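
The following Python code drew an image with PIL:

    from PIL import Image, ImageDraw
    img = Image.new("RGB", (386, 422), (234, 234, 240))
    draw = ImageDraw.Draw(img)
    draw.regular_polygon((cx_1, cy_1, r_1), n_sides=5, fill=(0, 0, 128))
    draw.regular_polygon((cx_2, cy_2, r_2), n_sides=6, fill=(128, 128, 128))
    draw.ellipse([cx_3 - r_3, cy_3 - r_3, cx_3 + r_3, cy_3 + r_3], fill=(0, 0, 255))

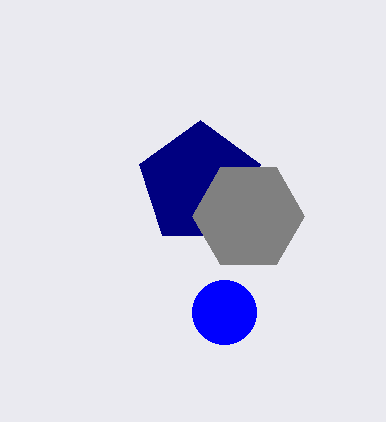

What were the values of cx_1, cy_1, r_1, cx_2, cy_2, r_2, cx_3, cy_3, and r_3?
cx_1 = 200
cy_1 = 184
r_1 = 64
cx_2 = 248
cy_2 = 216
r_2 = 56
cx_3 = 224
cy_3 = 312
r_3 = 32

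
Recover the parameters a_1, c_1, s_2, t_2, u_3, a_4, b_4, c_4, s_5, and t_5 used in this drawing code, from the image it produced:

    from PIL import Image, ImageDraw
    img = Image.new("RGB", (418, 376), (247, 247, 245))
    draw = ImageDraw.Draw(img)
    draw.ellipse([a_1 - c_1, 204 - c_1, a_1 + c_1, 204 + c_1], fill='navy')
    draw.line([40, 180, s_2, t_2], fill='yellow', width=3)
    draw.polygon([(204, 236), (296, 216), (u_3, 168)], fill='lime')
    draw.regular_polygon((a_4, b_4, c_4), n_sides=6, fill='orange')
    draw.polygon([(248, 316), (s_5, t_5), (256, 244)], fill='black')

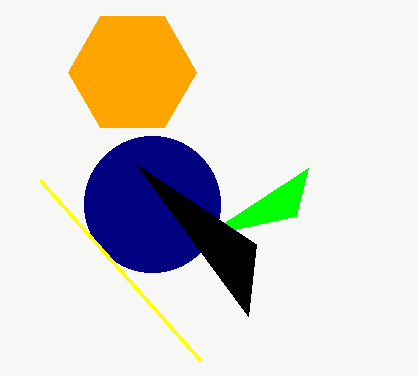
a_1 = 152
c_1 = 68
s_2 = 200
t_2 = 360
u_3 = 308
a_4 = 132
b_4 = 72
c_4 = 64
s_5 = 136
t_5 = 164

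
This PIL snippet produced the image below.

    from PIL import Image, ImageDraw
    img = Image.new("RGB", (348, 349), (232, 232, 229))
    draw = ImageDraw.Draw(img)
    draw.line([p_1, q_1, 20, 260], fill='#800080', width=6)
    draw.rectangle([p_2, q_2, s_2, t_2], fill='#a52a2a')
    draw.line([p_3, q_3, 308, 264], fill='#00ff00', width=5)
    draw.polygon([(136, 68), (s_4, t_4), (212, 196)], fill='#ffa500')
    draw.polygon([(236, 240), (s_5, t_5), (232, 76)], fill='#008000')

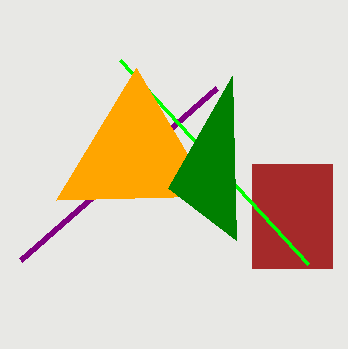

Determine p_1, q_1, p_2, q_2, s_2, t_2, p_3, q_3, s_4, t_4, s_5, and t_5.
p_1 = 216
q_1 = 88
p_2 = 252
q_2 = 164
s_2 = 332
t_2 = 268
p_3 = 120
q_3 = 60
s_4 = 56
t_4 = 200
s_5 = 168
t_5 = 188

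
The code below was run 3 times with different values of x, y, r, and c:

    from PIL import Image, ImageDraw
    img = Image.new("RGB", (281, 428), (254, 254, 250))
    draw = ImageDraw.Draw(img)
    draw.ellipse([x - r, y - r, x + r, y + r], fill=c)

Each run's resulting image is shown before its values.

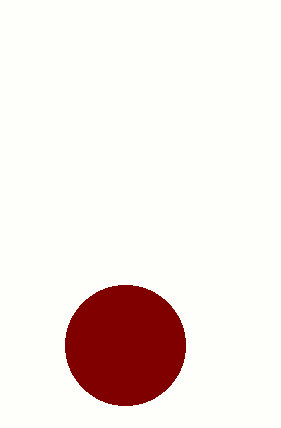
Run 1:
x = 125
y = 345
r = 60
c = 'maroon'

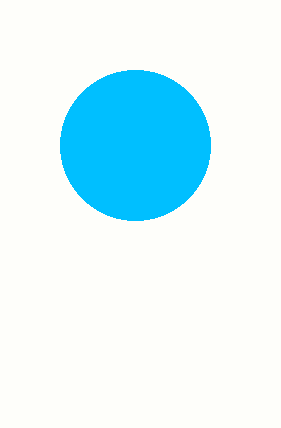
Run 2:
x = 135, y = 145, r = 75, c = 'deepskyblue'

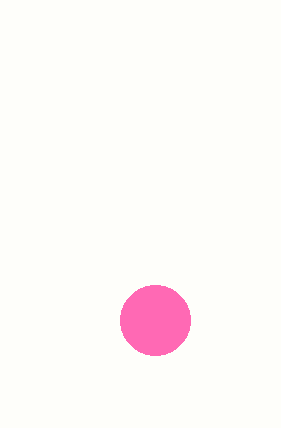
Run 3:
x = 155
y = 320
r = 35
c = 'hotpink'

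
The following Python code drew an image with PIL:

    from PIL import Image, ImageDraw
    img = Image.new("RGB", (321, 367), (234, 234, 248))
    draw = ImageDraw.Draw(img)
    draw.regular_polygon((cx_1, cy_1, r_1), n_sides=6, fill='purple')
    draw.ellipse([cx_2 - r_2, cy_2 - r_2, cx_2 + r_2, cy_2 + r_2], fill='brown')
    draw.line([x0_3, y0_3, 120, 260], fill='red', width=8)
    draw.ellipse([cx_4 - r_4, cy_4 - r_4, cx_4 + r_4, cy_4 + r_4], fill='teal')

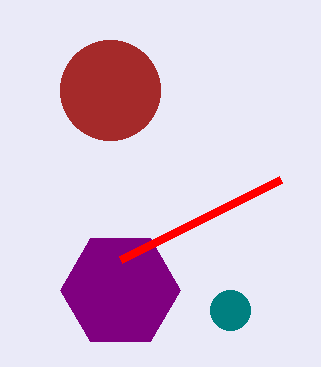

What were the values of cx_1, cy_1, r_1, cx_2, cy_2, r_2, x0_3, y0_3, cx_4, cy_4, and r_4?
cx_1 = 120
cy_1 = 290
r_1 = 60
cx_2 = 110
cy_2 = 90
r_2 = 50
x0_3 = 280
y0_3 = 180
cx_4 = 230
cy_4 = 310
r_4 = 20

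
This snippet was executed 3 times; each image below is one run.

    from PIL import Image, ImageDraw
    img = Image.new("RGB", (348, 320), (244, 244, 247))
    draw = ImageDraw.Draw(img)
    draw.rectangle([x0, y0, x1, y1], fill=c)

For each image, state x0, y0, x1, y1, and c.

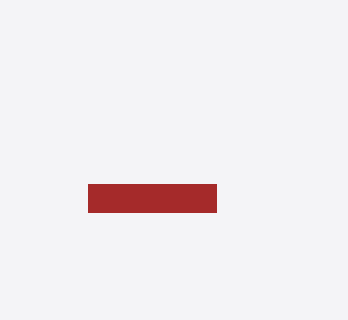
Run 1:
x0 = 88; y0 = 184; x1 = 216; y1 = 212; c = 'brown'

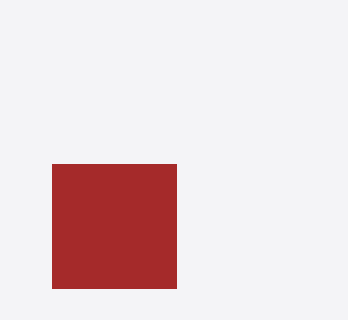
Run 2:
x0 = 52
y0 = 164
x1 = 176
y1 = 288
c = 'brown'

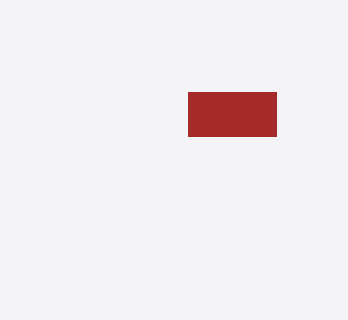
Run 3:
x0 = 188; y0 = 92; x1 = 276; y1 = 136; c = 'brown'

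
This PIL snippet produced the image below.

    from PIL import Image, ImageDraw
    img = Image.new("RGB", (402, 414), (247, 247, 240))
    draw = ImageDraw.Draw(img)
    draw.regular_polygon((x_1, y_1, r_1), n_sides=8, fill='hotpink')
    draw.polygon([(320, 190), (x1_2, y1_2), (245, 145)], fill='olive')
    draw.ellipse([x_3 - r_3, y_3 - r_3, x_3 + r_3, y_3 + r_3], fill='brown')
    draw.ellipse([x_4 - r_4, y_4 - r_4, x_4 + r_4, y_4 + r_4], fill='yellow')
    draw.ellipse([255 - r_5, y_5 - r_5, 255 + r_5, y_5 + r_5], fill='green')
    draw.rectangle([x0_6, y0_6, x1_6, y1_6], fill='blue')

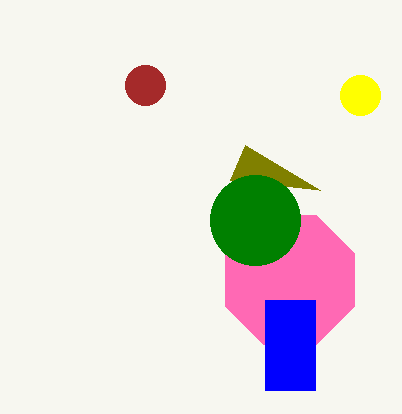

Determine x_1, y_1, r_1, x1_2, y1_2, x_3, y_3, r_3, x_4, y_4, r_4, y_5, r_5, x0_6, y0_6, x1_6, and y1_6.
x_1 = 290
y_1 = 280
r_1 = 70
x1_2 = 230
y1_2 = 180
x_3 = 145
y_3 = 85
r_3 = 20
x_4 = 360
y_4 = 95
r_4 = 20
y_5 = 220
r_5 = 45
x0_6 = 265
y0_6 = 300
x1_6 = 315
y1_6 = 390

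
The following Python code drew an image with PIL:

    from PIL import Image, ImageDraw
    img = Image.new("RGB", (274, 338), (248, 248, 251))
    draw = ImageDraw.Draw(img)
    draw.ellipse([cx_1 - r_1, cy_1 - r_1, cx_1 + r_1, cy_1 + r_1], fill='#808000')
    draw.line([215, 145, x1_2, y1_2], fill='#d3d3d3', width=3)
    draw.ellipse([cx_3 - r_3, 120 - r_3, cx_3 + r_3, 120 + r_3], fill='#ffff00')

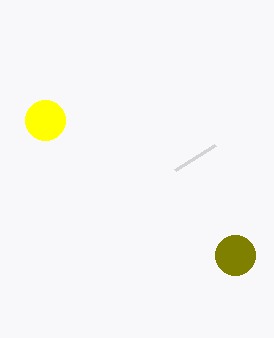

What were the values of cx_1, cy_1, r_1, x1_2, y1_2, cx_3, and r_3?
cx_1 = 235; cy_1 = 255; r_1 = 20; x1_2 = 175; y1_2 = 170; cx_3 = 45; r_3 = 20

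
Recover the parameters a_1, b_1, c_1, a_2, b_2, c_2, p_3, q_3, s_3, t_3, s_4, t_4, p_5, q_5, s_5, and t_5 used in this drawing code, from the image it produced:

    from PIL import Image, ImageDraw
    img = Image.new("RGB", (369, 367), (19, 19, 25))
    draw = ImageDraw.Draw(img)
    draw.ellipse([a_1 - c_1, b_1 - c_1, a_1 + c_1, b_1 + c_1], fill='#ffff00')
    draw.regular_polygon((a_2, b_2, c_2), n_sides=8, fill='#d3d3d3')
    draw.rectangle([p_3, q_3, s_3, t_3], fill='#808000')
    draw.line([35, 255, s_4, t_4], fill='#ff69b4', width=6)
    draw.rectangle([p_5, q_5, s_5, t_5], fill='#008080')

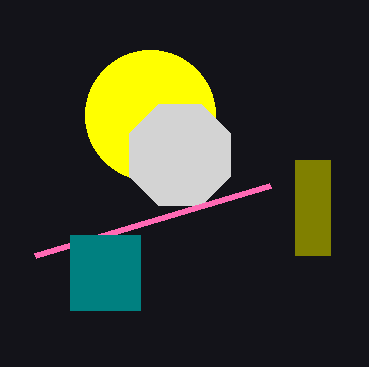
a_1 = 150; b_1 = 115; c_1 = 65; a_2 = 180; b_2 = 155; c_2 = 55; p_3 = 295; q_3 = 160; s_3 = 330; t_3 = 255; s_4 = 270; t_4 = 185; p_5 = 70; q_5 = 235; s_5 = 140; t_5 = 310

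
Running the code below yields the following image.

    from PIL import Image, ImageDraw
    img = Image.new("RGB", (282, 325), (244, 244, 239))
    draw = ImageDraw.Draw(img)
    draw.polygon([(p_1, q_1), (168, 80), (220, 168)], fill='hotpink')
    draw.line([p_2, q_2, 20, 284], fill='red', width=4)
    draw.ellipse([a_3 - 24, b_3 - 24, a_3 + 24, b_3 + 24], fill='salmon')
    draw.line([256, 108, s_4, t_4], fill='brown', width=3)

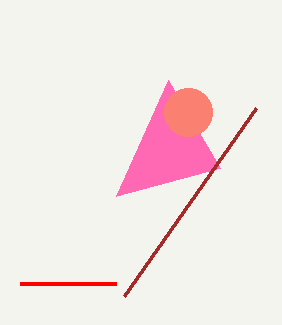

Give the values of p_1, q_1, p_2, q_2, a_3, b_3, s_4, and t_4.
p_1 = 116, q_1 = 196, p_2 = 116, q_2 = 284, a_3 = 188, b_3 = 112, s_4 = 124, t_4 = 296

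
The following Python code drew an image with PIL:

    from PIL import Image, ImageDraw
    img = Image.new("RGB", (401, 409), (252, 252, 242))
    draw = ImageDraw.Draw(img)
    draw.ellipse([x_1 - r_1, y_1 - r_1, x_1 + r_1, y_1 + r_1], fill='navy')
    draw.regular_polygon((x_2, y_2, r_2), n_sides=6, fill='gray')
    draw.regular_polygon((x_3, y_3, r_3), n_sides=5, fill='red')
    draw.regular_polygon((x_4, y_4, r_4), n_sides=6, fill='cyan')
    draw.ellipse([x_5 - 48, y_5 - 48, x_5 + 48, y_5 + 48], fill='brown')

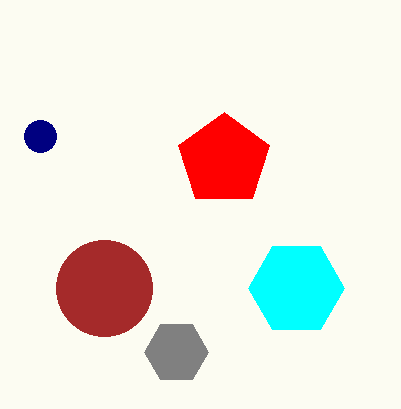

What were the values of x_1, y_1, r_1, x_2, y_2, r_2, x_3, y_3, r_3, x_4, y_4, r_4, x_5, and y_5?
x_1 = 40, y_1 = 136, r_1 = 16, x_2 = 176, y_2 = 352, r_2 = 32, x_3 = 224, y_3 = 160, r_3 = 48, x_4 = 296, y_4 = 288, r_4 = 48, x_5 = 104, y_5 = 288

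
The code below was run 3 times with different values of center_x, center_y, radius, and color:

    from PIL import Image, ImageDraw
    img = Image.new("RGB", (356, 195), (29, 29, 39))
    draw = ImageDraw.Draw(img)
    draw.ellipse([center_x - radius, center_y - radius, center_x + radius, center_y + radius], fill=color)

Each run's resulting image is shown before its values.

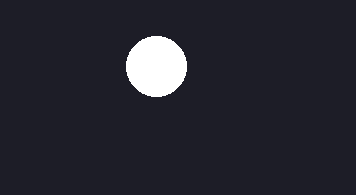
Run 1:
center_x = 156; center_y = 66; radius = 30; color = 'white'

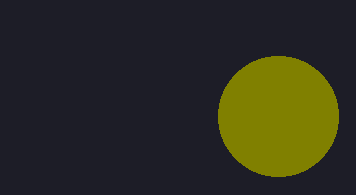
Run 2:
center_x = 278; center_y = 116; radius = 60; color = 'olive'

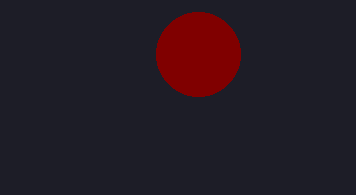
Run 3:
center_x = 198, center_y = 54, radius = 42, color = 'maroon'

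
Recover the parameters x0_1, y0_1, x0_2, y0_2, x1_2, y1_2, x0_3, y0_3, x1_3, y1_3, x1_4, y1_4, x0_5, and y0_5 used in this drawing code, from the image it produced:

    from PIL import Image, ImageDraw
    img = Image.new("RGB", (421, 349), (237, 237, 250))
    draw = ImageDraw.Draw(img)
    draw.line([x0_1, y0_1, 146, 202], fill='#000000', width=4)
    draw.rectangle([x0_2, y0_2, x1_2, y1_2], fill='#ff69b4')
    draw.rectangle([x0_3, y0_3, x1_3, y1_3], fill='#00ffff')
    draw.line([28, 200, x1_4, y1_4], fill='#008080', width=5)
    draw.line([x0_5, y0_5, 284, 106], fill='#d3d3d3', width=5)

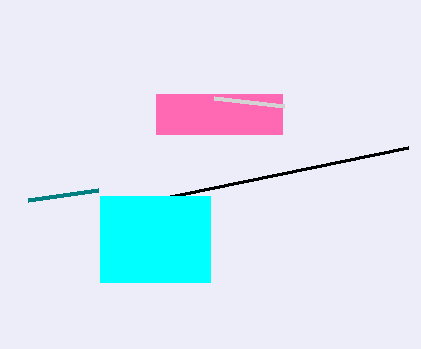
x0_1 = 408
y0_1 = 148
x0_2 = 156
y0_2 = 94
x1_2 = 282
y1_2 = 134
x0_3 = 100
y0_3 = 196
x1_3 = 210
y1_3 = 282
x1_4 = 98
y1_4 = 190
x0_5 = 214
y0_5 = 98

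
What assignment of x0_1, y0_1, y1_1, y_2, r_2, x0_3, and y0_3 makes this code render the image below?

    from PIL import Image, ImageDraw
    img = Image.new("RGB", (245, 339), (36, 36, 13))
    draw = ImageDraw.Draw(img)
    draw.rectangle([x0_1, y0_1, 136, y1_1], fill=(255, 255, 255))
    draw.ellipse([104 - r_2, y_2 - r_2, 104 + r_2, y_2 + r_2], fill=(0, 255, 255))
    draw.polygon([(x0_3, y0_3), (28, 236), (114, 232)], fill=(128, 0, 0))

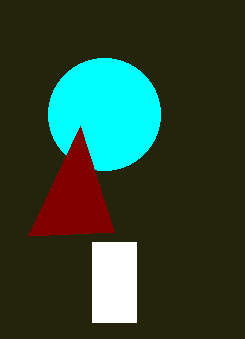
x0_1 = 92
y0_1 = 242
y1_1 = 322
y_2 = 114
r_2 = 56
x0_3 = 80
y0_3 = 126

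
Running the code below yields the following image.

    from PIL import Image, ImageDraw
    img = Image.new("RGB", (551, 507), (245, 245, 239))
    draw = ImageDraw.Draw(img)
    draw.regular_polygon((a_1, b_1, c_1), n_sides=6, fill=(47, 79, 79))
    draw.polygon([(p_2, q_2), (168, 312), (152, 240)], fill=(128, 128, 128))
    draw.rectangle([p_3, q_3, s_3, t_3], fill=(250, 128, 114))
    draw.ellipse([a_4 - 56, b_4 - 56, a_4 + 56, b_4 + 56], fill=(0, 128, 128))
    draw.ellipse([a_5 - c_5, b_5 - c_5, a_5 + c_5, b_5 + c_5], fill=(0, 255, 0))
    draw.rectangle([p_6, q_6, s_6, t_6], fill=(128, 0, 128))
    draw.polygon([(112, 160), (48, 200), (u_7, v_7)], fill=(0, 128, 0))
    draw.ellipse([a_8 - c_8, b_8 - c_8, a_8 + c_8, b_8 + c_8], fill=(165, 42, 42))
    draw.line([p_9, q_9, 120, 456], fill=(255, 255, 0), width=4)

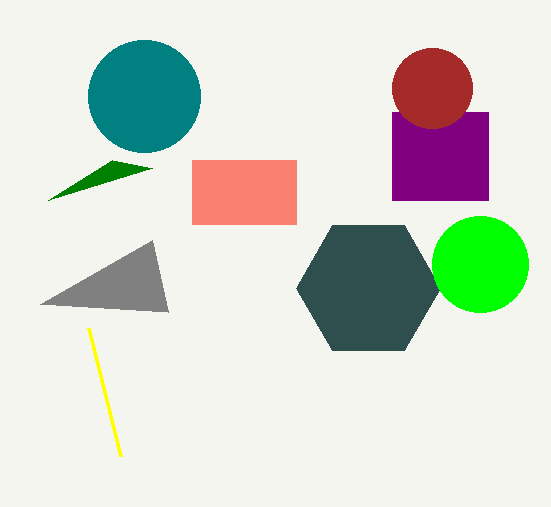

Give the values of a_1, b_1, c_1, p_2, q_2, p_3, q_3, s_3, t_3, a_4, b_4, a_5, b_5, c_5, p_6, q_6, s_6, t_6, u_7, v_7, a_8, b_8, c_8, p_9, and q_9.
a_1 = 368
b_1 = 288
c_1 = 72
p_2 = 40
q_2 = 304
p_3 = 192
q_3 = 160
s_3 = 296
t_3 = 224
a_4 = 144
b_4 = 96
a_5 = 480
b_5 = 264
c_5 = 48
p_6 = 392
q_6 = 112
s_6 = 488
t_6 = 200
u_7 = 152
v_7 = 168
a_8 = 432
b_8 = 88
c_8 = 40
p_9 = 88
q_9 = 328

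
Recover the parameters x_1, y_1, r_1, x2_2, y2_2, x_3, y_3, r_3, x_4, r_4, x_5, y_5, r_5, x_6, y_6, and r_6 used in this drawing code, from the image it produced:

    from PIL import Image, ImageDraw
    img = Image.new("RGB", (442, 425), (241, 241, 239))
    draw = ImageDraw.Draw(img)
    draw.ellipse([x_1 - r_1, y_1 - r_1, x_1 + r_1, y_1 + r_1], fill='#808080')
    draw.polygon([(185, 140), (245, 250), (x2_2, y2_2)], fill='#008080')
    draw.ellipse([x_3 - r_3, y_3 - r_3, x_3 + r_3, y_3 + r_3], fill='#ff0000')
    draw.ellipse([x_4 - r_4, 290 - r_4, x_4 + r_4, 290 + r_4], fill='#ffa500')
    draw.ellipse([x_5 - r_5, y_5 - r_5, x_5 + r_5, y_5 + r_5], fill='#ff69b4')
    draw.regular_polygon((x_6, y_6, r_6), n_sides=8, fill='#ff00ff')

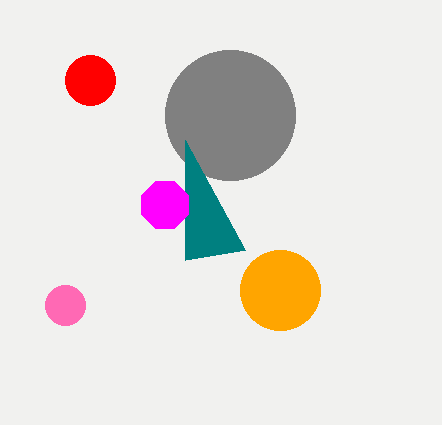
x_1 = 230; y_1 = 115; r_1 = 65; x2_2 = 185; y2_2 = 260; x_3 = 90; y_3 = 80; r_3 = 25; x_4 = 280; r_4 = 40; x_5 = 65; y_5 = 305; r_5 = 20; x_6 = 165; y_6 = 205; r_6 = 25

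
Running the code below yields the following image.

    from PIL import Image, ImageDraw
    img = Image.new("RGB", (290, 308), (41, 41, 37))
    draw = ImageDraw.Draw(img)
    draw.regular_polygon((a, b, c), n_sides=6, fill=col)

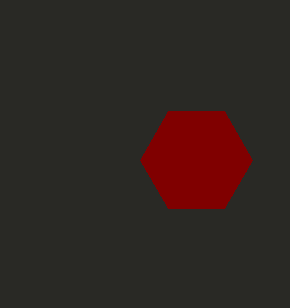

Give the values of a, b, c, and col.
a = 196
b = 160
c = 56
col = 'maroon'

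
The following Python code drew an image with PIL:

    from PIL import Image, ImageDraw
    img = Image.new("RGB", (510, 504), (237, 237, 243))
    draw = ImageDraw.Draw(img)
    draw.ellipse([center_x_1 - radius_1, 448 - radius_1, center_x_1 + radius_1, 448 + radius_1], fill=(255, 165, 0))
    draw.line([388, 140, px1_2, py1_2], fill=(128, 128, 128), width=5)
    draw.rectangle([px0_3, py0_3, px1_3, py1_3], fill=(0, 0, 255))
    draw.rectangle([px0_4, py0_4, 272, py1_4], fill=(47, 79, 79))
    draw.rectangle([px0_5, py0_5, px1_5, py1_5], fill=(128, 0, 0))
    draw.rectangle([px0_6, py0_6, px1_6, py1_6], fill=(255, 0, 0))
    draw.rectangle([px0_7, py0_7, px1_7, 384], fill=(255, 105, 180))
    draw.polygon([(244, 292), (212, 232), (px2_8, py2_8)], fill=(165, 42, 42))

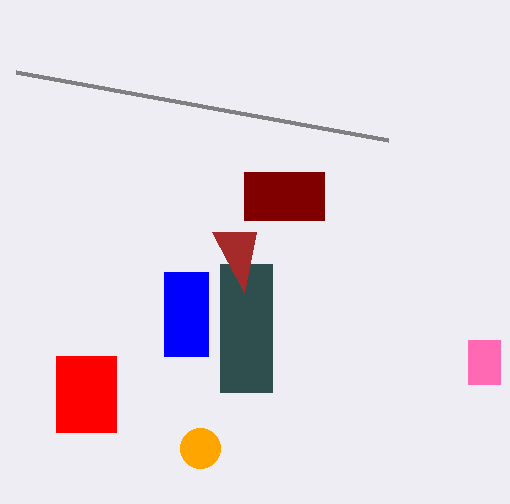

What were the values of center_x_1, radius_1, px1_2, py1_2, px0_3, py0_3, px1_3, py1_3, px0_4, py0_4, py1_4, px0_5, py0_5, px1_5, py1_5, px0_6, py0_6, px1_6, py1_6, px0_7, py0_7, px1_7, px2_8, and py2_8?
center_x_1 = 200; radius_1 = 20; px1_2 = 16; py1_2 = 72; px0_3 = 164; py0_3 = 272; px1_3 = 208; py1_3 = 356; px0_4 = 220; py0_4 = 264; py1_4 = 392; px0_5 = 244; py0_5 = 172; px1_5 = 324; py1_5 = 220; px0_6 = 56; py0_6 = 356; px1_6 = 116; py1_6 = 432; px0_7 = 468; py0_7 = 340; px1_7 = 500; px2_8 = 256; py2_8 = 232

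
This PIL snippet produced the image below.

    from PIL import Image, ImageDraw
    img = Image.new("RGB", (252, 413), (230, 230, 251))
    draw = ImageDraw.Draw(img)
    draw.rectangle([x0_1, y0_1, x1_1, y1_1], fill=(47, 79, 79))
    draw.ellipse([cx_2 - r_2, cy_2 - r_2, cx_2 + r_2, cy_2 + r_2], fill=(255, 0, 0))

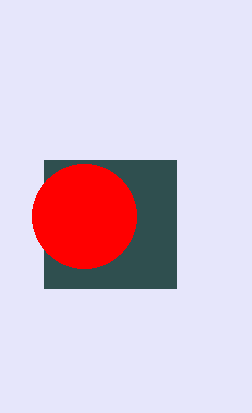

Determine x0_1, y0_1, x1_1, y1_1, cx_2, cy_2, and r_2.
x0_1 = 44, y0_1 = 160, x1_1 = 176, y1_1 = 288, cx_2 = 84, cy_2 = 216, r_2 = 52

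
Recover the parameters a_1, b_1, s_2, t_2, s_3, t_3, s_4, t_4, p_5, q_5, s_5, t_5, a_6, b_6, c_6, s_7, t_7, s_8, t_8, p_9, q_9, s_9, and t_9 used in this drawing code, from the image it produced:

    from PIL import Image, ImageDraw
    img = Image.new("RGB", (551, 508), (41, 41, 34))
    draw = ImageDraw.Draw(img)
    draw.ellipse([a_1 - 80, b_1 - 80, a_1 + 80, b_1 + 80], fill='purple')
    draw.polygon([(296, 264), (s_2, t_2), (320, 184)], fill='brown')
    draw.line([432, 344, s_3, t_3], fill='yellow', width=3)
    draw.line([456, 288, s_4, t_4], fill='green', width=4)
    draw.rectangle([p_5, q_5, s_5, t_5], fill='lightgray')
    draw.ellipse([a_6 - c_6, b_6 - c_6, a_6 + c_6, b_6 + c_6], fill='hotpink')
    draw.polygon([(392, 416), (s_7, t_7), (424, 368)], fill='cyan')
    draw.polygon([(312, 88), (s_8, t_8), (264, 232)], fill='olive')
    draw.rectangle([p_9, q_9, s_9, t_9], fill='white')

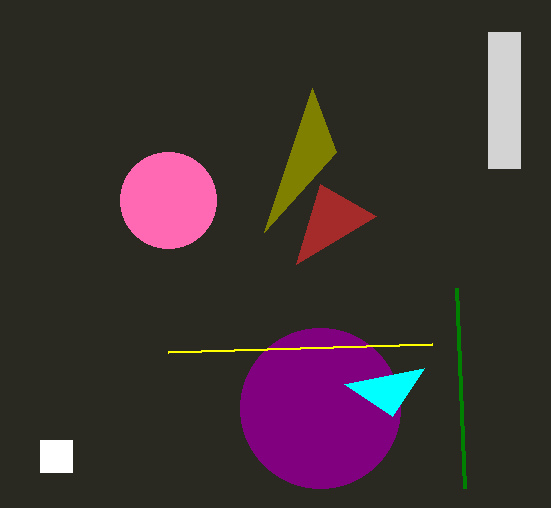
a_1 = 320; b_1 = 408; s_2 = 376; t_2 = 216; s_3 = 168; t_3 = 352; s_4 = 464; t_4 = 488; p_5 = 488; q_5 = 32; s_5 = 520; t_5 = 168; a_6 = 168; b_6 = 200; c_6 = 48; s_7 = 344; t_7 = 384; s_8 = 336; t_8 = 152; p_9 = 40; q_9 = 440; s_9 = 72; t_9 = 472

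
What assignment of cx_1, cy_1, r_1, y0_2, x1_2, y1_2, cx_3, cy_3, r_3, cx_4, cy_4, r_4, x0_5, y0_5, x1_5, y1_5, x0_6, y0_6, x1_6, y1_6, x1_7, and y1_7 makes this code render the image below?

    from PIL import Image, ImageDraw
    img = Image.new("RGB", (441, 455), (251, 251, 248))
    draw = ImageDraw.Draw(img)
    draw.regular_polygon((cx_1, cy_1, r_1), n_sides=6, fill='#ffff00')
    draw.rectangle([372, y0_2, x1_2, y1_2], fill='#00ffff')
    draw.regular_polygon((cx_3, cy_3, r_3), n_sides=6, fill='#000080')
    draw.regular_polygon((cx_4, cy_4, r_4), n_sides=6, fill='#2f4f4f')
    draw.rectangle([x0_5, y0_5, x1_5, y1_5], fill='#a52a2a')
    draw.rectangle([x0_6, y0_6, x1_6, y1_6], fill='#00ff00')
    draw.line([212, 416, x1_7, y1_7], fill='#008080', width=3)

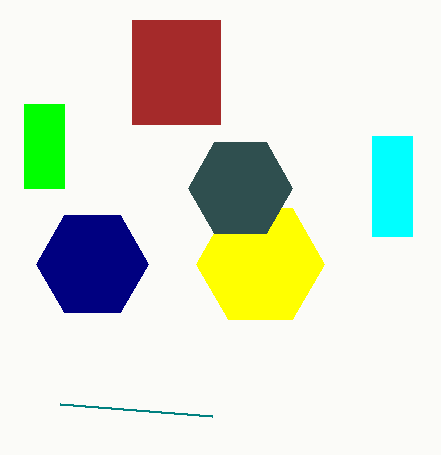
cx_1 = 260, cy_1 = 264, r_1 = 64, y0_2 = 136, x1_2 = 412, y1_2 = 236, cx_3 = 92, cy_3 = 264, r_3 = 56, cx_4 = 240, cy_4 = 188, r_4 = 52, x0_5 = 132, y0_5 = 20, x1_5 = 220, y1_5 = 124, x0_6 = 24, y0_6 = 104, x1_6 = 64, y1_6 = 188, x1_7 = 60, y1_7 = 404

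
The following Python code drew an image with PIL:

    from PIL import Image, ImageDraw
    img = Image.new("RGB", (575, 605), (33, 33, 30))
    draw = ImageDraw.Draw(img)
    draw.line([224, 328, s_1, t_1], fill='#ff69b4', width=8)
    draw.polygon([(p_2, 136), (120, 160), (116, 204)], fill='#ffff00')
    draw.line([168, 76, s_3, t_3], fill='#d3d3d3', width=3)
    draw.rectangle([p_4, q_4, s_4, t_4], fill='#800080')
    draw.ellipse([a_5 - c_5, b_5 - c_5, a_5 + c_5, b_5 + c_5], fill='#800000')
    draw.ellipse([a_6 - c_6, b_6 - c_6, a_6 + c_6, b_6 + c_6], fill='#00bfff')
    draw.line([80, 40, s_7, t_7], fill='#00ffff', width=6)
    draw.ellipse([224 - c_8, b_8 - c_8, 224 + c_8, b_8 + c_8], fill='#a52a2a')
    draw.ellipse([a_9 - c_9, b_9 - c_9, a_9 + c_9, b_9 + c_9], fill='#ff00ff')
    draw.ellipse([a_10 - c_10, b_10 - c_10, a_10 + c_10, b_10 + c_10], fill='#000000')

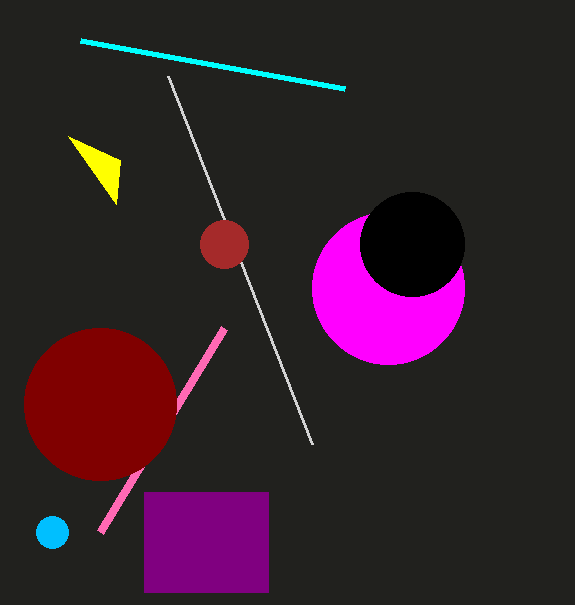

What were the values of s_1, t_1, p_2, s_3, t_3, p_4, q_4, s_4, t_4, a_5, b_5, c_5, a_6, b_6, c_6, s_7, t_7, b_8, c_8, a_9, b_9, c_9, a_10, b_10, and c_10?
s_1 = 100
t_1 = 532
p_2 = 68
s_3 = 312
t_3 = 444
p_4 = 144
q_4 = 492
s_4 = 268
t_4 = 592
a_5 = 100
b_5 = 404
c_5 = 76
a_6 = 52
b_6 = 532
c_6 = 16
s_7 = 344
t_7 = 88
b_8 = 244
c_8 = 24
a_9 = 388
b_9 = 288
c_9 = 76
a_10 = 412
b_10 = 244
c_10 = 52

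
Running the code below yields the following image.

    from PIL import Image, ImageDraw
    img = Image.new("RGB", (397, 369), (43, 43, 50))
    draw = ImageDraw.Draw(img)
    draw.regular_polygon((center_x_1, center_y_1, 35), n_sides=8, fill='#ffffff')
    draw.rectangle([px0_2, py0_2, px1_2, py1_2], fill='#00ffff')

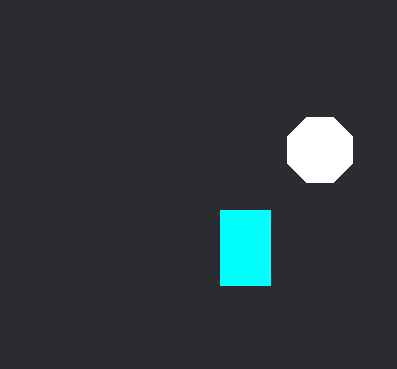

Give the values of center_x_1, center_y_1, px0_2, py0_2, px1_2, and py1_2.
center_x_1 = 320; center_y_1 = 150; px0_2 = 220; py0_2 = 210; px1_2 = 270; py1_2 = 285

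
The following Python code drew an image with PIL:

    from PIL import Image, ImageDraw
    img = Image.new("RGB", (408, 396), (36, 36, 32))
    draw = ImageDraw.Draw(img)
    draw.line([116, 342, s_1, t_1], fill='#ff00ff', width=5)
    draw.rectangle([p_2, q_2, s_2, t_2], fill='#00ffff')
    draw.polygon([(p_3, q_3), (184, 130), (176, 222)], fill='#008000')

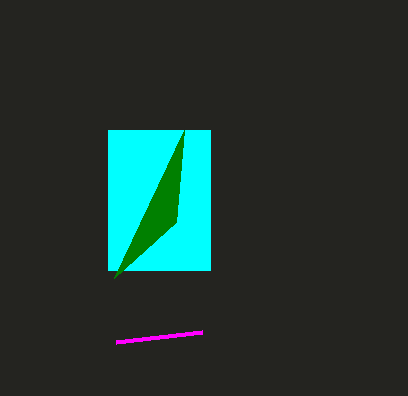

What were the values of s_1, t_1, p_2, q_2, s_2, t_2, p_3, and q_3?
s_1 = 202; t_1 = 332; p_2 = 108; q_2 = 130; s_2 = 210; t_2 = 270; p_3 = 114; q_3 = 278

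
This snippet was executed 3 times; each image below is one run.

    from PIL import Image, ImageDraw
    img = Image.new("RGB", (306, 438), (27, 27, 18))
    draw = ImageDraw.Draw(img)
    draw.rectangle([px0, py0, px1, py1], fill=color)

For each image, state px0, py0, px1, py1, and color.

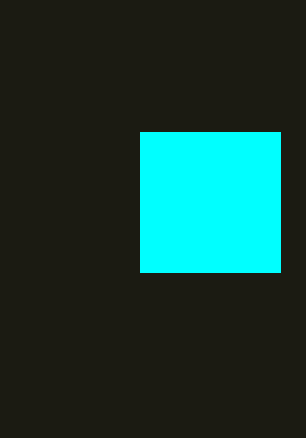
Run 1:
px0 = 140, py0 = 132, px1 = 280, py1 = 272, color = 'cyan'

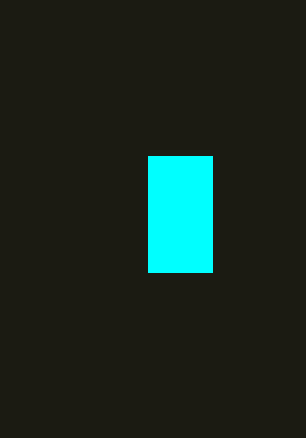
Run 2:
px0 = 148
py0 = 156
px1 = 212
py1 = 272
color = 'cyan'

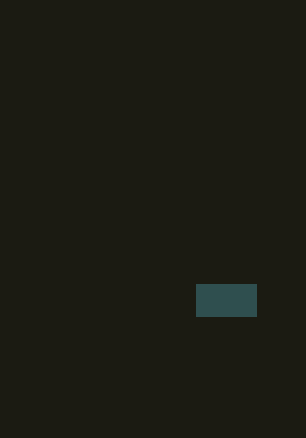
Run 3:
px0 = 196
py0 = 284
px1 = 256
py1 = 316
color = 'darkslategray'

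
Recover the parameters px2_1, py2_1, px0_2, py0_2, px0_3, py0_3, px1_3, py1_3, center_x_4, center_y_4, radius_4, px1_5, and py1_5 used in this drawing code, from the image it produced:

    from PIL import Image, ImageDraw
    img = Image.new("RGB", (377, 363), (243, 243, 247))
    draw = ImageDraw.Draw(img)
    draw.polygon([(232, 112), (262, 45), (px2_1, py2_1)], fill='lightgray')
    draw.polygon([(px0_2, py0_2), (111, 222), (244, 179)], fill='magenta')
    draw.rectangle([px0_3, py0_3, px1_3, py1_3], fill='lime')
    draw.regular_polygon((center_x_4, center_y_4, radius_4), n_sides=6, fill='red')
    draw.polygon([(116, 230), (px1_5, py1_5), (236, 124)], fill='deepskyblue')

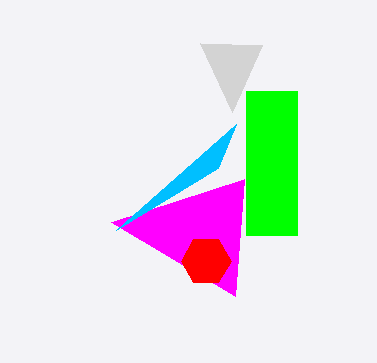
px2_1 = 200, py2_1 = 43, px0_2 = 235, py0_2 = 296, px0_3 = 246, py0_3 = 91, px1_3 = 297, py1_3 = 235, center_x_4 = 206, center_y_4 = 261, radius_4 = 25, px1_5 = 218, py1_5 = 168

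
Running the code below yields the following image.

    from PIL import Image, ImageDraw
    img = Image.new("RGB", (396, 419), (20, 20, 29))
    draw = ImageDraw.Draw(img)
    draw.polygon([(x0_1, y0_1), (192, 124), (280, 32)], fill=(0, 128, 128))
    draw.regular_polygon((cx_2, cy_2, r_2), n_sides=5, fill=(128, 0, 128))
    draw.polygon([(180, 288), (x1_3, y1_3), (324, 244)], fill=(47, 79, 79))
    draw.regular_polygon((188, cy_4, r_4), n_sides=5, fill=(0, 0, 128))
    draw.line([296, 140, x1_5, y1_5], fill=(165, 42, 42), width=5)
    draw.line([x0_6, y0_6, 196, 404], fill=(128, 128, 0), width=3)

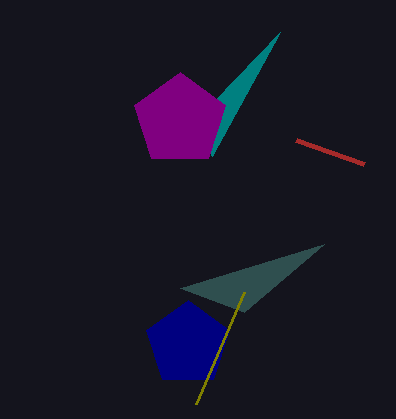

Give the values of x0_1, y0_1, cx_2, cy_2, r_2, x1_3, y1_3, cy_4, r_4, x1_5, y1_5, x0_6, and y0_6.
x0_1 = 212; y0_1 = 156; cx_2 = 180; cy_2 = 120; r_2 = 48; x1_3 = 244; y1_3 = 312; cy_4 = 344; r_4 = 44; x1_5 = 364; y1_5 = 164; x0_6 = 244; y0_6 = 292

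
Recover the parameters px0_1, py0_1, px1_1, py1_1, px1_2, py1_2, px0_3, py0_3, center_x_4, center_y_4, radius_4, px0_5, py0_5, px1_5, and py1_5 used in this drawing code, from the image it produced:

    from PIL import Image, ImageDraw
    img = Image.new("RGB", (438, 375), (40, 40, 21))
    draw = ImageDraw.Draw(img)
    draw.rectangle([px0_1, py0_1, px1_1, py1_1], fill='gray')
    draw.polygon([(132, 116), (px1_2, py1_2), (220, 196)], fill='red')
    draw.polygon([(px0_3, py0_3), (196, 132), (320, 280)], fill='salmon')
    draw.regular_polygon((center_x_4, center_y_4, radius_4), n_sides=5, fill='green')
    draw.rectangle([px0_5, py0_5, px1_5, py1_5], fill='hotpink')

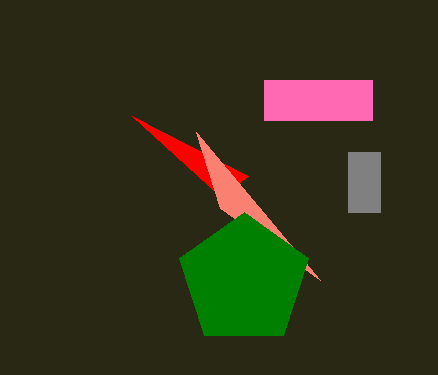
px0_1 = 348, py0_1 = 152, px1_1 = 380, py1_1 = 212, px1_2 = 248, py1_2 = 176, px0_3 = 220, py0_3 = 208, center_x_4 = 244, center_y_4 = 280, radius_4 = 68, px0_5 = 264, py0_5 = 80, px1_5 = 372, py1_5 = 120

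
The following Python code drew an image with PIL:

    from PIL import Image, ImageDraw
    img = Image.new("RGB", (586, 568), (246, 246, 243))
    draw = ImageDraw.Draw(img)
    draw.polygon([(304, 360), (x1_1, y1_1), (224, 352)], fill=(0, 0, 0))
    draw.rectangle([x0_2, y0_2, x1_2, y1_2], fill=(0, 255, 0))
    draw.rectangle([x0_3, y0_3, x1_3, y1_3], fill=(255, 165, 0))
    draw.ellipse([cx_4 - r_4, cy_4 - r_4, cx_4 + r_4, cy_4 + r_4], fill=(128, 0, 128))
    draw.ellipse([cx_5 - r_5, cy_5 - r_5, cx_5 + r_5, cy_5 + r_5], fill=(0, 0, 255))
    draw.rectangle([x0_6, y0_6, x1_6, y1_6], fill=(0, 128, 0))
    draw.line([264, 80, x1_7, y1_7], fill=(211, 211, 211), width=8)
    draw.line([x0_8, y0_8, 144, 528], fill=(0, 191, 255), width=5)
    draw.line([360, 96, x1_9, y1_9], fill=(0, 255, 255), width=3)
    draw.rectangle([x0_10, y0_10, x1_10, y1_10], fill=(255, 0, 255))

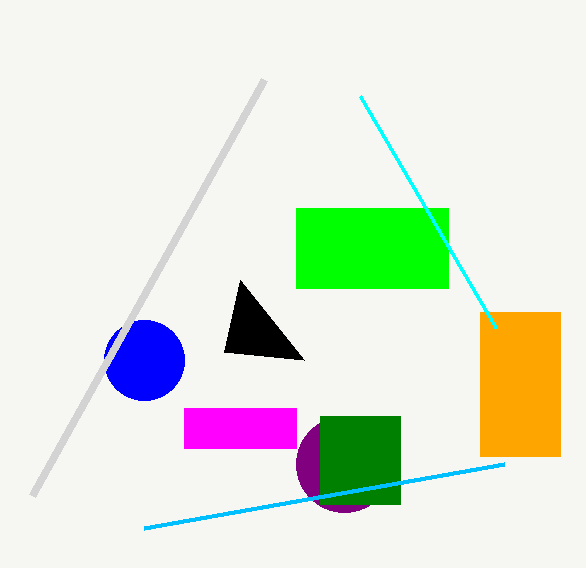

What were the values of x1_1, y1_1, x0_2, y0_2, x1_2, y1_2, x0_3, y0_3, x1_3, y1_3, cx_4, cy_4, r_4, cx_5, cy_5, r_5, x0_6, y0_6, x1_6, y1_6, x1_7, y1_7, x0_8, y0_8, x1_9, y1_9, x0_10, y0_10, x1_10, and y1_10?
x1_1 = 240, y1_1 = 280, x0_2 = 296, y0_2 = 208, x1_2 = 448, y1_2 = 288, x0_3 = 480, y0_3 = 312, x1_3 = 560, y1_3 = 456, cx_4 = 344, cy_4 = 464, r_4 = 48, cx_5 = 144, cy_5 = 360, r_5 = 40, x0_6 = 320, y0_6 = 416, x1_6 = 400, y1_6 = 504, x1_7 = 32, y1_7 = 496, x0_8 = 504, y0_8 = 464, x1_9 = 496, y1_9 = 328, x0_10 = 184, y0_10 = 408, x1_10 = 296, y1_10 = 448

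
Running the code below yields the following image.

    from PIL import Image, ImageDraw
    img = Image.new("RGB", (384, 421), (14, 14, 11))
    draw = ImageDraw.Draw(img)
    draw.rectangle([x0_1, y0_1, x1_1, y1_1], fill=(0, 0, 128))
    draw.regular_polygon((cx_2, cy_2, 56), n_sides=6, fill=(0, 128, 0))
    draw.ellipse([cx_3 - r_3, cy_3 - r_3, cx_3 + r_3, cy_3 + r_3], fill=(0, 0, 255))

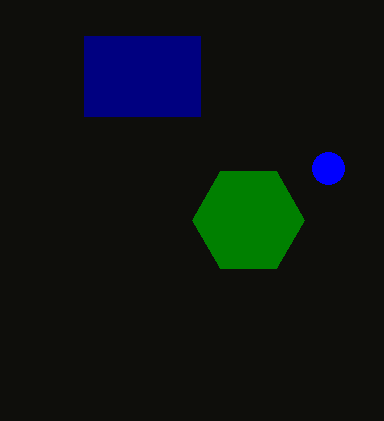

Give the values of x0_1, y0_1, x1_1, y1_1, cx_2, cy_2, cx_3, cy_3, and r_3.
x0_1 = 84
y0_1 = 36
x1_1 = 200
y1_1 = 116
cx_2 = 248
cy_2 = 220
cx_3 = 328
cy_3 = 168
r_3 = 16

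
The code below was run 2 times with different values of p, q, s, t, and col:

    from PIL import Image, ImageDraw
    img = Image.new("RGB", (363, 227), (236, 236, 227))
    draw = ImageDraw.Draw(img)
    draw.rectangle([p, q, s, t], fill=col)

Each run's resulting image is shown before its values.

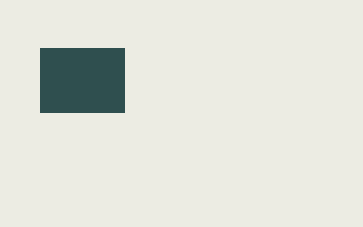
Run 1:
p = 40, q = 48, s = 124, t = 112, col = 'darkslategray'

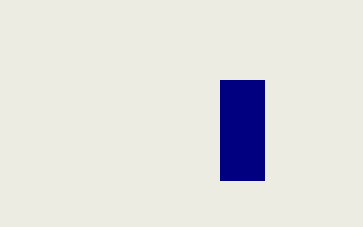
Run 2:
p = 220, q = 80, s = 264, t = 180, col = 'navy'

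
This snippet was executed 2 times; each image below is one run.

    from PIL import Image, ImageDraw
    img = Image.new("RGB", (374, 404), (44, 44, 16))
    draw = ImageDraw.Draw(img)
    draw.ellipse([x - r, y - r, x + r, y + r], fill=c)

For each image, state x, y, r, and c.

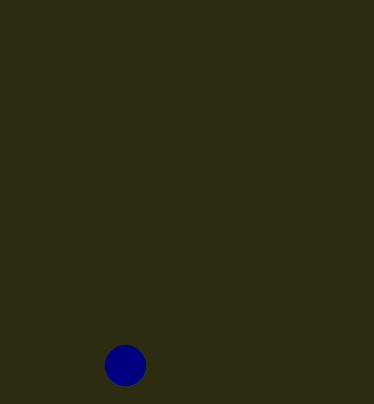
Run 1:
x = 125; y = 365; r = 20; c = 'navy'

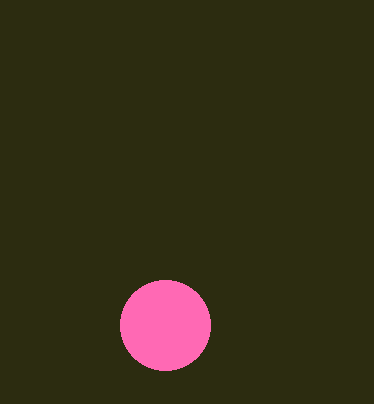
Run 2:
x = 165
y = 325
r = 45
c = 'hotpink'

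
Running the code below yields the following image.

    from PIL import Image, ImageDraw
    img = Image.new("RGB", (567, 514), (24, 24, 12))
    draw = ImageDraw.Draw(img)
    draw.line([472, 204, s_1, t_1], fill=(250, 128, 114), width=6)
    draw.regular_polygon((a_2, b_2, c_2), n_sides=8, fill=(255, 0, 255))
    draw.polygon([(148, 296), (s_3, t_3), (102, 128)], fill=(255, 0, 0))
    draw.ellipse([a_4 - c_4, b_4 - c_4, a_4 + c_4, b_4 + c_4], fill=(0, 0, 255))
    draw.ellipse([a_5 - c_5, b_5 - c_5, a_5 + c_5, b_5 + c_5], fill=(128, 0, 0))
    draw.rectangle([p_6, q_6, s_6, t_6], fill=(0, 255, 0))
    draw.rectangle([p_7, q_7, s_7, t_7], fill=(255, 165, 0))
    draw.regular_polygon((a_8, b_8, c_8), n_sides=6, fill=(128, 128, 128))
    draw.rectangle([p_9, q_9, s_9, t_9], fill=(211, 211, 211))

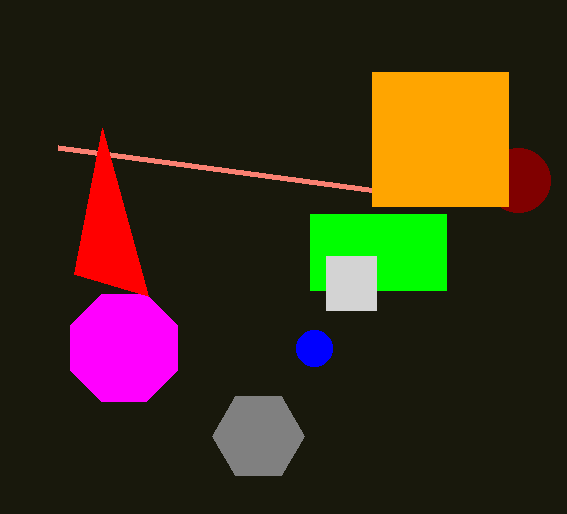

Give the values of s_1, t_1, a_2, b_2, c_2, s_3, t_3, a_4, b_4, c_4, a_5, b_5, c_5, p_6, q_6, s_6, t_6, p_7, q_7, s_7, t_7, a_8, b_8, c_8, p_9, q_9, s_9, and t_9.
s_1 = 58, t_1 = 148, a_2 = 124, b_2 = 348, c_2 = 58, s_3 = 74, t_3 = 274, a_4 = 314, b_4 = 348, c_4 = 18, a_5 = 518, b_5 = 180, c_5 = 32, p_6 = 310, q_6 = 214, s_6 = 446, t_6 = 290, p_7 = 372, q_7 = 72, s_7 = 508, t_7 = 206, a_8 = 258, b_8 = 436, c_8 = 46, p_9 = 326, q_9 = 256, s_9 = 376, t_9 = 310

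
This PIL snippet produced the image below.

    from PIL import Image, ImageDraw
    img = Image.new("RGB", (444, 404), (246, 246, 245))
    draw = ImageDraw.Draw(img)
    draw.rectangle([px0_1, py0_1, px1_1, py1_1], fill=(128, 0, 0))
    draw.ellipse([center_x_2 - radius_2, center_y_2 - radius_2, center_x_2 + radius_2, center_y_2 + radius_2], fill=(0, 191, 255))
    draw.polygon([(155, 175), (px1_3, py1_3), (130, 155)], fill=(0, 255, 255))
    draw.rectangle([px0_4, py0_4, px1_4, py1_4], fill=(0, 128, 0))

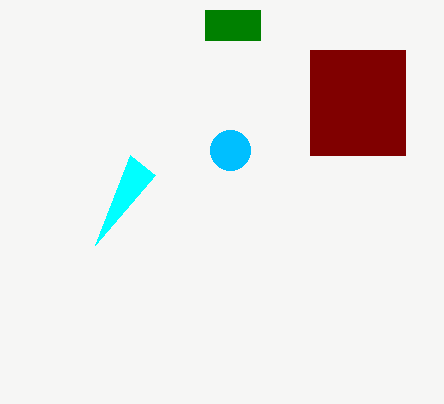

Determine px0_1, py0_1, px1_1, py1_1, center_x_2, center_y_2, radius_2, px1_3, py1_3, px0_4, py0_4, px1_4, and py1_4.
px0_1 = 310, py0_1 = 50, px1_1 = 405, py1_1 = 155, center_x_2 = 230, center_y_2 = 150, radius_2 = 20, px1_3 = 95, py1_3 = 245, px0_4 = 205, py0_4 = 10, px1_4 = 260, py1_4 = 40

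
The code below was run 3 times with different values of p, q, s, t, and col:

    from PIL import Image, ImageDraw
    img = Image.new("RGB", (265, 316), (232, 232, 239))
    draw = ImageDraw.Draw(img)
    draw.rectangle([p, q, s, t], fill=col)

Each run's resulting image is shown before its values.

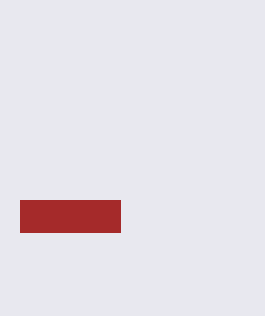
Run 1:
p = 20
q = 200
s = 120
t = 232
col = 'brown'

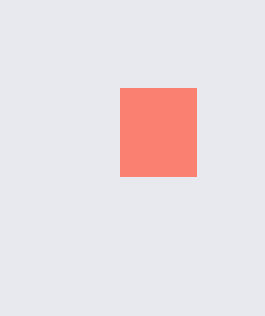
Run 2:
p = 120
q = 88
s = 196
t = 176
col = 'salmon'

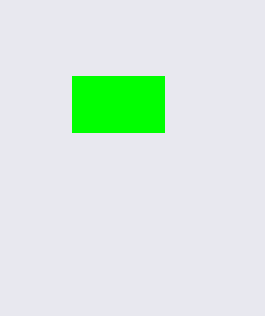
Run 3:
p = 72, q = 76, s = 164, t = 132, col = 'lime'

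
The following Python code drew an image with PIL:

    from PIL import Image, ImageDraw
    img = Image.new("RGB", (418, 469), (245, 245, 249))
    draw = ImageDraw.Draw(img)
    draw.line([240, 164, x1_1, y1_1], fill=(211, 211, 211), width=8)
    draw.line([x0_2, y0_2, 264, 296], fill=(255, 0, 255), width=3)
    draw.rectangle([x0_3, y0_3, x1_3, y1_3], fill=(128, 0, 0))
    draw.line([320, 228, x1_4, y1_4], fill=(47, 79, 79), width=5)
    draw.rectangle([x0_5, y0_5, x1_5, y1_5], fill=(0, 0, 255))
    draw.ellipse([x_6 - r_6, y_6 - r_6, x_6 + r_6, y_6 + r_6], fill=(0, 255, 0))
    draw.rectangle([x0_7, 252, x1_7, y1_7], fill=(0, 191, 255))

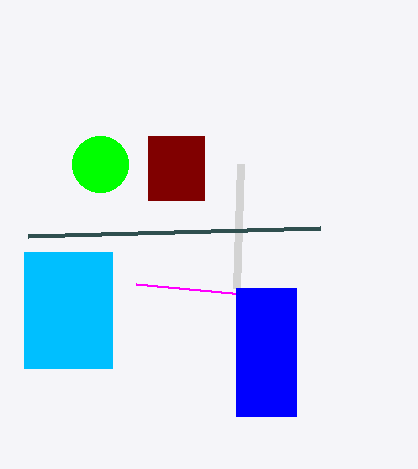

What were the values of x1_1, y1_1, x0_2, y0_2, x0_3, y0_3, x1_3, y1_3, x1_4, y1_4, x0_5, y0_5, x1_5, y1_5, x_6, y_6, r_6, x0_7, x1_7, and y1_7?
x1_1 = 236; y1_1 = 288; x0_2 = 136; y0_2 = 284; x0_3 = 148; y0_3 = 136; x1_3 = 204; y1_3 = 200; x1_4 = 28; y1_4 = 236; x0_5 = 236; y0_5 = 288; x1_5 = 296; y1_5 = 416; x_6 = 100; y_6 = 164; r_6 = 28; x0_7 = 24; x1_7 = 112; y1_7 = 368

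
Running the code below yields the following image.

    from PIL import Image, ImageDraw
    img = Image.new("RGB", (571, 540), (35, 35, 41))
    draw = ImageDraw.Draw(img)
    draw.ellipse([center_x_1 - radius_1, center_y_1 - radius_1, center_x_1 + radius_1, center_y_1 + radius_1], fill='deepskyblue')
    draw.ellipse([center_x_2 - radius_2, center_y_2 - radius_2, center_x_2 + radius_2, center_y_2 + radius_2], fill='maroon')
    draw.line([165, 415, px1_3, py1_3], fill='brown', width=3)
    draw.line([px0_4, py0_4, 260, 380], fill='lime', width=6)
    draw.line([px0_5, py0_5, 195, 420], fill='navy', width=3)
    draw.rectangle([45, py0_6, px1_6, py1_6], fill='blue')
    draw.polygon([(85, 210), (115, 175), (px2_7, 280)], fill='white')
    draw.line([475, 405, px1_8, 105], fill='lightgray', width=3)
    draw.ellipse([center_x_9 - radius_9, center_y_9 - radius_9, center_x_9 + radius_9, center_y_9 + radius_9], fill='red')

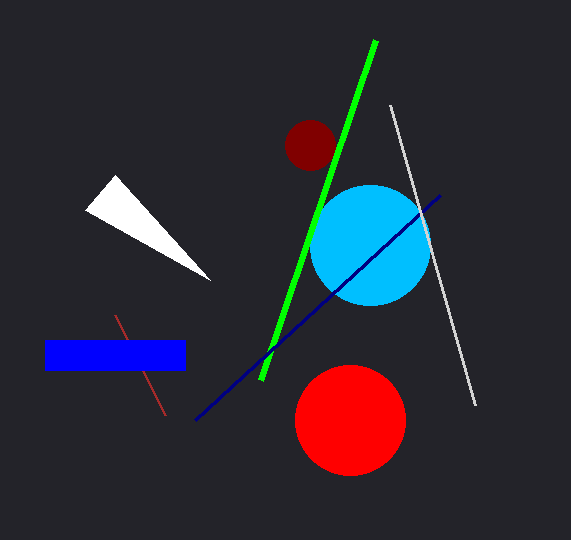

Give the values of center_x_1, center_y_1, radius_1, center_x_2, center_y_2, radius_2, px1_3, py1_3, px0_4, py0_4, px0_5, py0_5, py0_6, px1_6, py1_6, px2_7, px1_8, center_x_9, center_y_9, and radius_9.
center_x_1 = 370
center_y_1 = 245
radius_1 = 60
center_x_2 = 310
center_y_2 = 145
radius_2 = 25
px1_3 = 115
py1_3 = 315
px0_4 = 375
py0_4 = 40
px0_5 = 440
py0_5 = 195
py0_6 = 340
px1_6 = 185
py1_6 = 370
px2_7 = 210
px1_8 = 390
center_x_9 = 350
center_y_9 = 420
radius_9 = 55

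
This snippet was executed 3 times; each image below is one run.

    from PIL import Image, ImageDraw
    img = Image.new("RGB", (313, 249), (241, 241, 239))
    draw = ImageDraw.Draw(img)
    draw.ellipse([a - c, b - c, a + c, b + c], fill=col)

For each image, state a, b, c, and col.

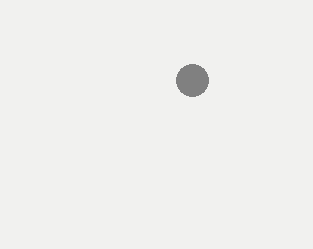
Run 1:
a = 192; b = 80; c = 16; col = 'gray'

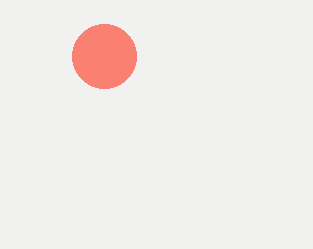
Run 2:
a = 104, b = 56, c = 32, col = 'salmon'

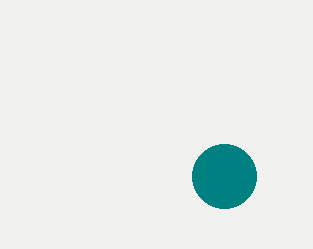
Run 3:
a = 224, b = 176, c = 32, col = 'teal'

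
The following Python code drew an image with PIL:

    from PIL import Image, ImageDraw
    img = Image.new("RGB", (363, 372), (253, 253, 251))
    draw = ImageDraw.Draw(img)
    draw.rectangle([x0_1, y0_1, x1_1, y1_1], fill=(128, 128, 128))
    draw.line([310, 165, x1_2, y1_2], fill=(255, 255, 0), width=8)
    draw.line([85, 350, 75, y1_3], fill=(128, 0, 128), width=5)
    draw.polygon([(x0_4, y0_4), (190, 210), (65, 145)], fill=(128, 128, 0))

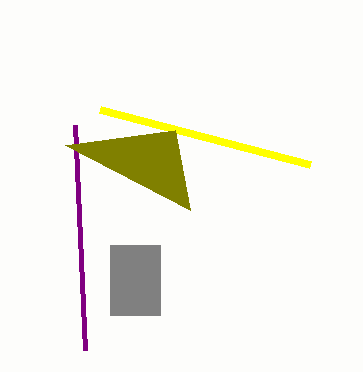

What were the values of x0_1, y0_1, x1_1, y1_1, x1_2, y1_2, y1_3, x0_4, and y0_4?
x0_1 = 110
y0_1 = 245
x1_1 = 160
y1_1 = 315
x1_2 = 100
y1_2 = 110
y1_3 = 125
x0_4 = 175
y0_4 = 130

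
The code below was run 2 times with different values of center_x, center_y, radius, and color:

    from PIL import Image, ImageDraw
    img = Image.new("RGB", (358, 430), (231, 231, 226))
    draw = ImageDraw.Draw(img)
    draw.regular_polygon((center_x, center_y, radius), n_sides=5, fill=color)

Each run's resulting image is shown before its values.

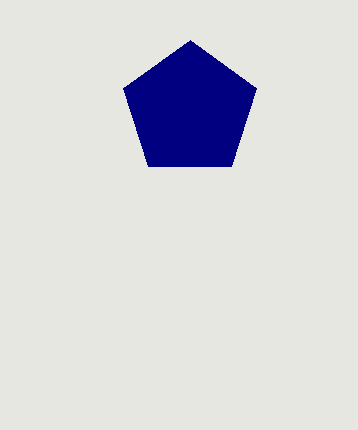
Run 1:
center_x = 190, center_y = 110, radius = 70, color = 'navy'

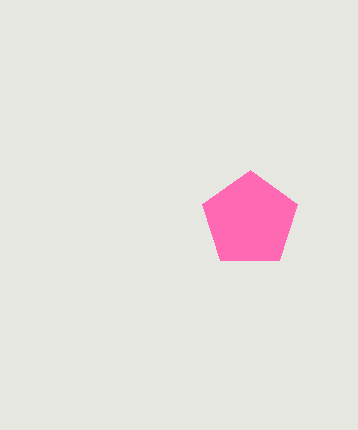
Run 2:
center_x = 250, center_y = 220, radius = 50, color = 'hotpink'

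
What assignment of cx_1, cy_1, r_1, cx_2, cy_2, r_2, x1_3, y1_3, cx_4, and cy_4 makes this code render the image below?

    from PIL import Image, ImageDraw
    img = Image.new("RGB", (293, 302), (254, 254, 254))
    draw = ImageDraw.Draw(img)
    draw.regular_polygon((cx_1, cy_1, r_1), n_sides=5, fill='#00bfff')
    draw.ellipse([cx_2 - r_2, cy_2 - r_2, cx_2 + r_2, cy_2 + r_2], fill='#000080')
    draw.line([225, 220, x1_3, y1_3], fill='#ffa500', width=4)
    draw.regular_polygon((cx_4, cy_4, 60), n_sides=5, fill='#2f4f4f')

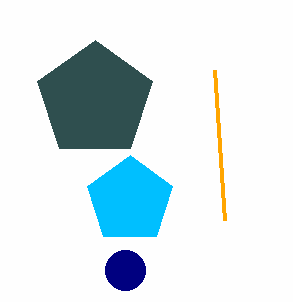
cx_1 = 130; cy_1 = 200; r_1 = 45; cx_2 = 125; cy_2 = 270; r_2 = 20; x1_3 = 215; y1_3 = 70; cx_4 = 95; cy_4 = 100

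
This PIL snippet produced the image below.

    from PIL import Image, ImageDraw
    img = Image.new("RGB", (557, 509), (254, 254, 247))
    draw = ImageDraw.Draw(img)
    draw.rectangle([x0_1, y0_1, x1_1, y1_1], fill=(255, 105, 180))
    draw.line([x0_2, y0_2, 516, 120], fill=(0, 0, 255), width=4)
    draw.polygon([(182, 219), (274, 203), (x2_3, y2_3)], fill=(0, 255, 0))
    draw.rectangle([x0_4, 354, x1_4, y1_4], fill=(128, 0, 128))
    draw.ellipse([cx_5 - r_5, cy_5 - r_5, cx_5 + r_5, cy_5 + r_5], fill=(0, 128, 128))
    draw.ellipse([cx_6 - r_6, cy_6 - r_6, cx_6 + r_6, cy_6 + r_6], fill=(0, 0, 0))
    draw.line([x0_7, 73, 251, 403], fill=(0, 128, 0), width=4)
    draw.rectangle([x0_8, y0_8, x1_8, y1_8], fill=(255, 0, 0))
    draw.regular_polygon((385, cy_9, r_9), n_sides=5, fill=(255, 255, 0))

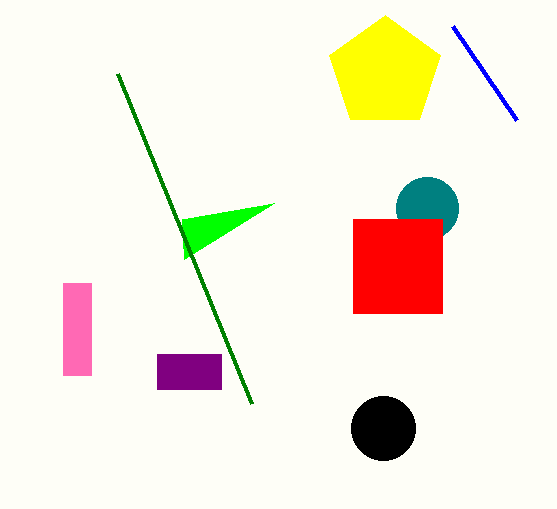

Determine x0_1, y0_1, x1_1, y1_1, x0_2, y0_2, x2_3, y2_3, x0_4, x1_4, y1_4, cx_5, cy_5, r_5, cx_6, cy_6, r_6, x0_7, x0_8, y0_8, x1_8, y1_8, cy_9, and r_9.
x0_1 = 63, y0_1 = 283, x1_1 = 91, y1_1 = 375, x0_2 = 452, y0_2 = 26, x2_3 = 184, y2_3 = 259, x0_4 = 157, x1_4 = 221, y1_4 = 389, cx_5 = 427, cy_5 = 208, r_5 = 31, cx_6 = 383, cy_6 = 428, r_6 = 32, x0_7 = 117, x0_8 = 353, y0_8 = 219, x1_8 = 442, y1_8 = 313, cy_9 = 73, r_9 = 58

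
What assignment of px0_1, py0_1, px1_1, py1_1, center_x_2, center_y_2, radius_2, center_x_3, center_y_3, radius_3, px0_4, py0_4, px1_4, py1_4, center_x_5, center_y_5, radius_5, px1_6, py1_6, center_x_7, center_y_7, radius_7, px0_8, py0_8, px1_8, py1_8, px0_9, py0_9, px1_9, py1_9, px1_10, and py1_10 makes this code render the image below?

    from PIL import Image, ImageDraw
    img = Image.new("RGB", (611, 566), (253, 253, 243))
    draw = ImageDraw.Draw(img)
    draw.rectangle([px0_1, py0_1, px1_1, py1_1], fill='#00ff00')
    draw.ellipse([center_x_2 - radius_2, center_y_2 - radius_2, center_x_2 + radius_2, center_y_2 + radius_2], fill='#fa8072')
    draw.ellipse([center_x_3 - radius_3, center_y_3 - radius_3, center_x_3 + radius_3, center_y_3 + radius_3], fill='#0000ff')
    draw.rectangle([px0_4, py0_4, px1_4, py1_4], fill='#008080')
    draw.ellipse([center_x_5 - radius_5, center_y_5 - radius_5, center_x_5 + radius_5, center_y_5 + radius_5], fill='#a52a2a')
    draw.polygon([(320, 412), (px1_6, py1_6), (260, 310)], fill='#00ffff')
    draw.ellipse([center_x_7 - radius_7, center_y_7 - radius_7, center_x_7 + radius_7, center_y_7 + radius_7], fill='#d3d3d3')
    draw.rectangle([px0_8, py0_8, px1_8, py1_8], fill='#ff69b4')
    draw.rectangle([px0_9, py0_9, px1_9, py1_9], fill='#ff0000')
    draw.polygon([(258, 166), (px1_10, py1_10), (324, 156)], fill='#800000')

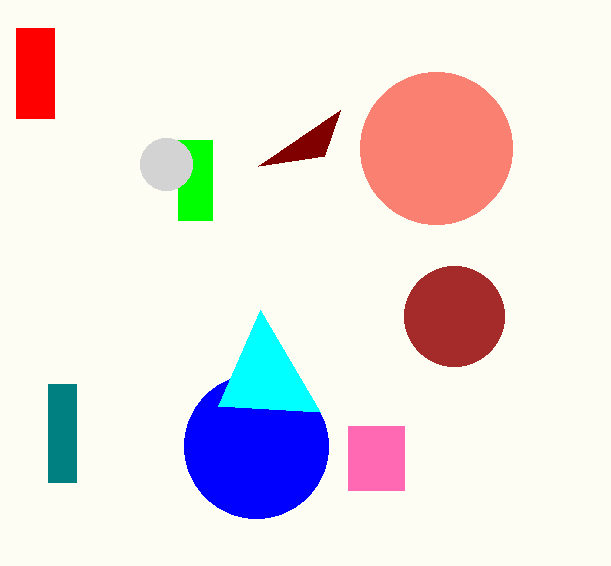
px0_1 = 178; py0_1 = 140; px1_1 = 212; py1_1 = 220; center_x_2 = 436; center_y_2 = 148; radius_2 = 76; center_x_3 = 256; center_y_3 = 446; radius_3 = 72; px0_4 = 48; py0_4 = 384; px1_4 = 76; py1_4 = 482; center_x_5 = 454; center_y_5 = 316; radius_5 = 50; px1_6 = 218; py1_6 = 406; center_x_7 = 166; center_y_7 = 164; radius_7 = 26; px0_8 = 348; py0_8 = 426; px1_8 = 404; py1_8 = 490; px0_9 = 16; py0_9 = 28; px1_9 = 54; py1_9 = 118; px1_10 = 340; py1_10 = 110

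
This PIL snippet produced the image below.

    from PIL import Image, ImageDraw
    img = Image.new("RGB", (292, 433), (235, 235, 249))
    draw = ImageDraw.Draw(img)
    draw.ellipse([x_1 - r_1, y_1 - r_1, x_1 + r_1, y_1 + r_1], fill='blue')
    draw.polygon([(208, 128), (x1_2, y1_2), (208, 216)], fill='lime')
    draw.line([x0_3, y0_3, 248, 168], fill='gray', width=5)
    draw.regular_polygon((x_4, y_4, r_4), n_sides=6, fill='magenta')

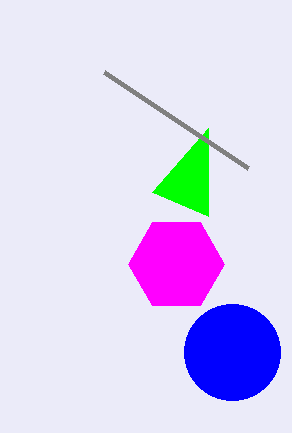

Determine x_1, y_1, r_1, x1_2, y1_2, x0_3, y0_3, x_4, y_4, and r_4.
x_1 = 232; y_1 = 352; r_1 = 48; x1_2 = 152; y1_2 = 192; x0_3 = 104; y0_3 = 72; x_4 = 176; y_4 = 264; r_4 = 48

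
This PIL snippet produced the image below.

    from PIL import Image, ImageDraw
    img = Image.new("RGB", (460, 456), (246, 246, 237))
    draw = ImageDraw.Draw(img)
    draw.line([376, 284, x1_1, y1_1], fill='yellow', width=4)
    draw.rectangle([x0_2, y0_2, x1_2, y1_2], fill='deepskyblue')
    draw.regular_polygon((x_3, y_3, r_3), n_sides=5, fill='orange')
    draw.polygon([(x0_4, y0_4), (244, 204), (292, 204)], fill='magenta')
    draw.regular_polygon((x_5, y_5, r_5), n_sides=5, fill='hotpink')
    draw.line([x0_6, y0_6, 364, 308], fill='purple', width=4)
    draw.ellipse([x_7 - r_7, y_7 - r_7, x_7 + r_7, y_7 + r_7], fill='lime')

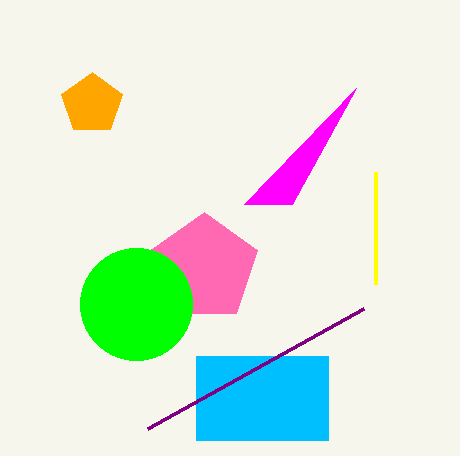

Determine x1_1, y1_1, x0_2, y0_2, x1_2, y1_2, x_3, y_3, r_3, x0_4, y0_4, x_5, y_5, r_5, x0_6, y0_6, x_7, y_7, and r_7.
x1_1 = 376
y1_1 = 172
x0_2 = 196
y0_2 = 356
x1_2 = 328
y1_2 = 440
x_3 = 92
y_3 = 104
r_3 = 32
x0_4 = 356
y0_4 = 88
x_5 = 204
y_5 = 268
r_5 = 56
x0_6 = 148
y0_6 = 428
x_7 = 136
y_7 = 304
r_7 = 56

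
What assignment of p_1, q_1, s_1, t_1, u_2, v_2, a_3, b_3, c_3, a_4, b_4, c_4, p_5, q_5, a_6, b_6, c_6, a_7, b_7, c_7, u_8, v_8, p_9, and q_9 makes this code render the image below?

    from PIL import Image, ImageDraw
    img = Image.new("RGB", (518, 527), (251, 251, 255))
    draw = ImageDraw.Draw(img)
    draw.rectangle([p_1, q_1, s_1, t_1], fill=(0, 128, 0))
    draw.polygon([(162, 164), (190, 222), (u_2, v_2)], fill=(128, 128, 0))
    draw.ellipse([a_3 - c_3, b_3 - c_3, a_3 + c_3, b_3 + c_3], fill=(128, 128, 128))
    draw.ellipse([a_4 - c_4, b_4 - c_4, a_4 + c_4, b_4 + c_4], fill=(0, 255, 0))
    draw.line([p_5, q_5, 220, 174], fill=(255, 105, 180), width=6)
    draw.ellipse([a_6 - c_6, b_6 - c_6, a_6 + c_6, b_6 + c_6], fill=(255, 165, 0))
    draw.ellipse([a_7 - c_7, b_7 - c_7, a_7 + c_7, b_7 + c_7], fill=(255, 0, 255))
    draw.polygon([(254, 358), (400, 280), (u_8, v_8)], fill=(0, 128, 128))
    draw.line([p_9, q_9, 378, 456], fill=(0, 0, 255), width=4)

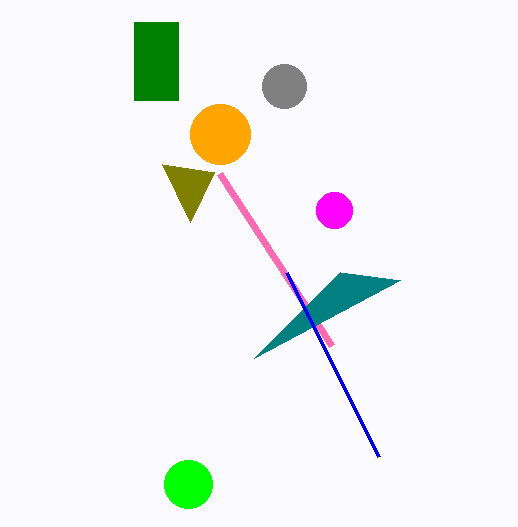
p_1 = 134
q_1 = 22
s_1 = 178
t_1 = 100
u_2 = 214
v_2 = 172
a_3 = 284
b_3 = 86
c_3 = 22
a_4 = 188
b_4 = 484
c_4 = 24
p_5 = 332
q_5 = 346
a_6 = 220
b_6 = 134
c_6 = 30
a_7 = 334
b_7 = 210
c_7 = 18
u_8 = 340
v_8 = 272
p_9 = 286
q_9 = 272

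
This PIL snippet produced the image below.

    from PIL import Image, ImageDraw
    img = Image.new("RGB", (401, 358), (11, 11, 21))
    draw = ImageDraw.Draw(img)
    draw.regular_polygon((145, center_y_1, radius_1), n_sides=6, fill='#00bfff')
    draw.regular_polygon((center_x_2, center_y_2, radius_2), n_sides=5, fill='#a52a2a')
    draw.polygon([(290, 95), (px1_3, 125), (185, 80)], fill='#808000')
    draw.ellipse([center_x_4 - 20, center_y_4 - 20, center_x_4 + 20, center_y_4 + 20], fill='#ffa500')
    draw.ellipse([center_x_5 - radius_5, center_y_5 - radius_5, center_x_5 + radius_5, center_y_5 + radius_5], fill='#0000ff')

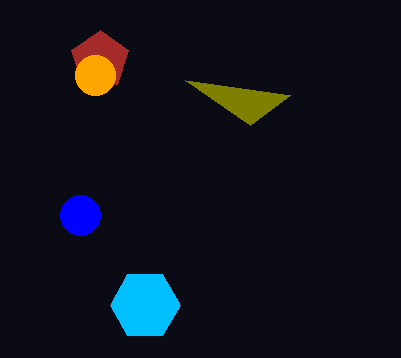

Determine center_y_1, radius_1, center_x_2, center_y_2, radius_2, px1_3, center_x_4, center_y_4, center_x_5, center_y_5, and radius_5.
center_y_1 = 305, radius_1 = 35, center_x_2 = 100, center_y_2 = 60, radius_2 = 30, px1_3 = 250, center_x_4 = 95, center_y_4 = 75, center_x_5 = 80, center_y_5 = 215, radius_5 = 20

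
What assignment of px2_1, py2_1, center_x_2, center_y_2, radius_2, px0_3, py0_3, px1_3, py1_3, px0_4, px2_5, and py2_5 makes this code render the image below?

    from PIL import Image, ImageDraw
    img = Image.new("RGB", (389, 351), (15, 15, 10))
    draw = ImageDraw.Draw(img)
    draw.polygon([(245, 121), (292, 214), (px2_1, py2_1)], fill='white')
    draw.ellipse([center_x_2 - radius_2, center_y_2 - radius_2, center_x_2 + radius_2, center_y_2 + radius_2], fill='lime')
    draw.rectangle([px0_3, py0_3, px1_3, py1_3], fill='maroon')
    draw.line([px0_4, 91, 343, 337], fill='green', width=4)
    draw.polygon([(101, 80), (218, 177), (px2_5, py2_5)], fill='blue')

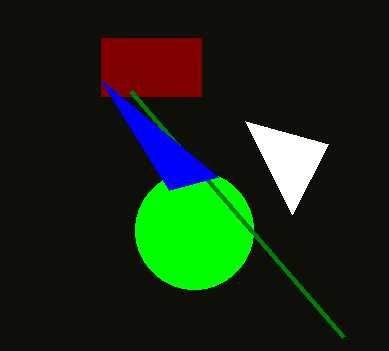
px2_1 = 328, py2_1 = 144, center_x_2 = 194, center_y_2 = 230, radius_2 = 59, px0_3 = 101, py0_3 = 38, px1_3 = 201, py1_3 = 96, px0_4 = 130, px2_5 = 169, py2_5 = 190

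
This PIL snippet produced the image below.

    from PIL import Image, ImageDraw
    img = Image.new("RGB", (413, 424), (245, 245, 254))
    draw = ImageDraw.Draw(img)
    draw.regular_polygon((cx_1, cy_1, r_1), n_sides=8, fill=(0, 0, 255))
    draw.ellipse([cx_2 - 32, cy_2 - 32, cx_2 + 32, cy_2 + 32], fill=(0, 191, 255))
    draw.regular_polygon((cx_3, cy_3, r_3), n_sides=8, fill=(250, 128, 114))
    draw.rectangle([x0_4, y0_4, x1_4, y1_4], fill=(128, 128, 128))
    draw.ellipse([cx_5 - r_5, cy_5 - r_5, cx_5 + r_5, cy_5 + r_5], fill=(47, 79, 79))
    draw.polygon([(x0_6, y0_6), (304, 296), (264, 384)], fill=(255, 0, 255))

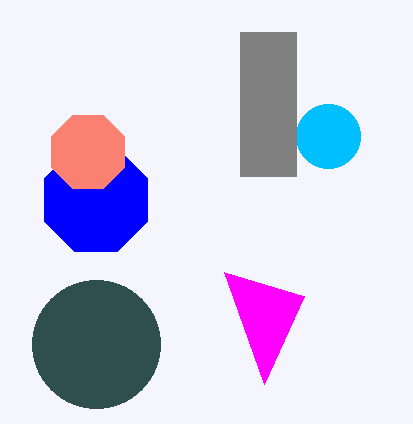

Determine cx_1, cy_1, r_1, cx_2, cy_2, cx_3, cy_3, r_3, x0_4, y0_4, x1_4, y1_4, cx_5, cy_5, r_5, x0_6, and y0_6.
cx_1 = 96; cy_1 = 200; r_1 = 56; cx_2 = 328; cy_2 = 136; cx_3 = 88; cy_3 = 152; r_3 = 40; x0_4 = 240; y0_4 = 32; x1_4 = 296; y1_4 = 176; cx_5 = 96; cy_5 = 344; r_5 = 64; x0_6 = 224; y0_6 = 272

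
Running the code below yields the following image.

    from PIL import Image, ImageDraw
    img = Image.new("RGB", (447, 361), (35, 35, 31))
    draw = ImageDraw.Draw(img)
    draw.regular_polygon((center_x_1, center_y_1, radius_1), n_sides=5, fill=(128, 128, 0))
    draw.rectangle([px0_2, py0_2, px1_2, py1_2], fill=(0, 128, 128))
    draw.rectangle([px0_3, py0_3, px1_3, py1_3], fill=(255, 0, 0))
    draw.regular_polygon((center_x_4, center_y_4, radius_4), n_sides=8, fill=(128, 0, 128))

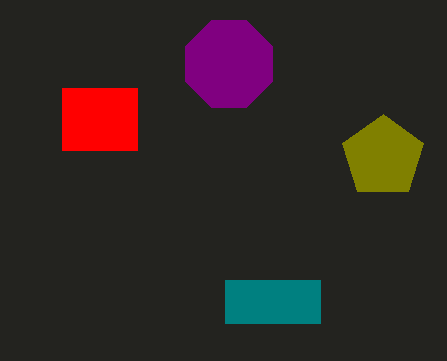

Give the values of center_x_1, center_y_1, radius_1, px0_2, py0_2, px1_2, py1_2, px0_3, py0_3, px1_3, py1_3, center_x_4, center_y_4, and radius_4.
center_x_1 = 383
center_y_1 = 157
radius_1 = 43
px0_2 = 225
py0_2 = 280
px1_2 = 320
py1_2 = 323
px0_3 = 62
py0_3 = 88
px1_3 = 137
py1_3 = 150
center_x_4 = 229
center_y_4 = 64
radius_4 = 47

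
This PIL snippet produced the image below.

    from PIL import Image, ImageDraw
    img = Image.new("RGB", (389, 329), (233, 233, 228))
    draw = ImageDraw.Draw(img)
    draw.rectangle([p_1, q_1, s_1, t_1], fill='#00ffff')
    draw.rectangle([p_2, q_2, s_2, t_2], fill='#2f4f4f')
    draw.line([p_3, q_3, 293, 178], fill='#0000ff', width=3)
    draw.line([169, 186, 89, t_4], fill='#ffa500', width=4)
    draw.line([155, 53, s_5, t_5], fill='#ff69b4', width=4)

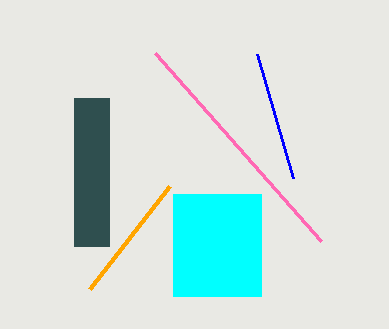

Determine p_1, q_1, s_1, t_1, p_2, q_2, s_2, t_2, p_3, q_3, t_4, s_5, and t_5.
p_1 = 173
q_1 = 194
s_1 = 261
t_1 = 296
p_2 = 74
q_2 = 98
s_2 = 109
t_2 = 246
p_3 = 257
q_3 = 54
t_4 = 289
s_5 = 321
t_5 = 241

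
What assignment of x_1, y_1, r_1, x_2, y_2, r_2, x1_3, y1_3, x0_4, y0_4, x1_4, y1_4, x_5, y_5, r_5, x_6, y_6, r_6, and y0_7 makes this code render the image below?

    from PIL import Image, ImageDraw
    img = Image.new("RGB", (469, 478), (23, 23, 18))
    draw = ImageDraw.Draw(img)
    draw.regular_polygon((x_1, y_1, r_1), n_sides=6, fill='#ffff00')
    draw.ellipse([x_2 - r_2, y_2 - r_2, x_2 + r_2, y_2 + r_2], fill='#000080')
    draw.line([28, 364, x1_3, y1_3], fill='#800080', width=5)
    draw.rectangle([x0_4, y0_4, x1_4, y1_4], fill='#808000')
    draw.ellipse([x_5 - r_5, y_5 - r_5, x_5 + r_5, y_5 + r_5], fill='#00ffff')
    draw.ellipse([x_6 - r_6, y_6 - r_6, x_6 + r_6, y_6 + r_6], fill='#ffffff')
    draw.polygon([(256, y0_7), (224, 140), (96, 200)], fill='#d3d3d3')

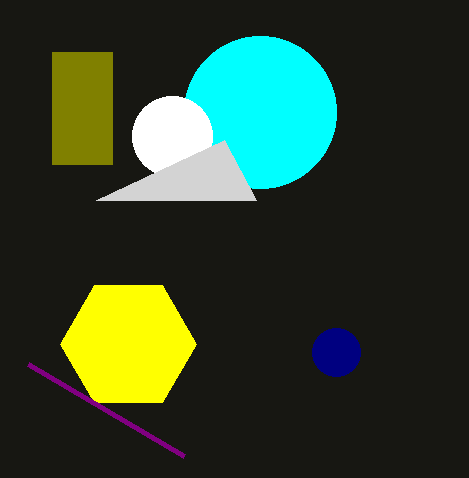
x_1 = 128; y_1 = 344; r_1 = 68; x_2 = 336; y_2 = 352; r_2 = 24; x1_3 = 184; y1_3 = 456; x0_4 = 52; y0_4 = 52; x1_4 = 112; y1_4 = 164; x_5 = 260; y_5 = 112; r_5 = 76; x_6 = 172; y_6 = 136; r_6 = 40; y0_7 = 200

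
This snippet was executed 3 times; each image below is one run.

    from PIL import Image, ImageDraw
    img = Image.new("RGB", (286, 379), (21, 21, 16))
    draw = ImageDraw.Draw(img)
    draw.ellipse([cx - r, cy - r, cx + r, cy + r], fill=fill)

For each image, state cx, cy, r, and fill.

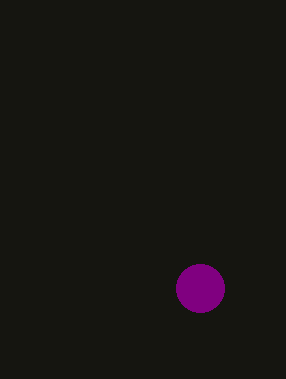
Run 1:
cx = 200
cy = 288
r = 24
fill = 'purple'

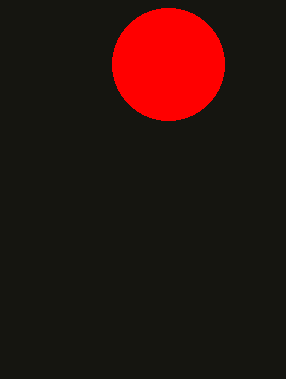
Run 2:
cx = 168; cy = 64; r = 56; fill = 'red'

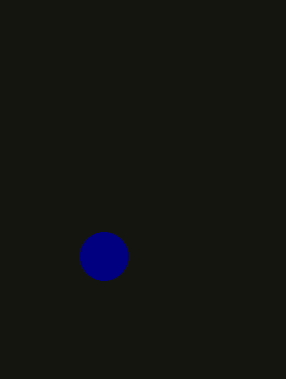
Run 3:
cx = 104
cy = 256
r = 24
fill = 'navy'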